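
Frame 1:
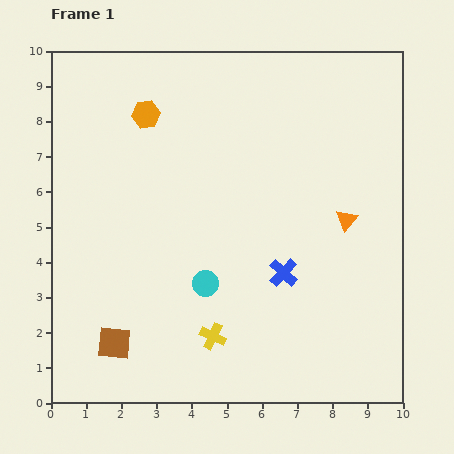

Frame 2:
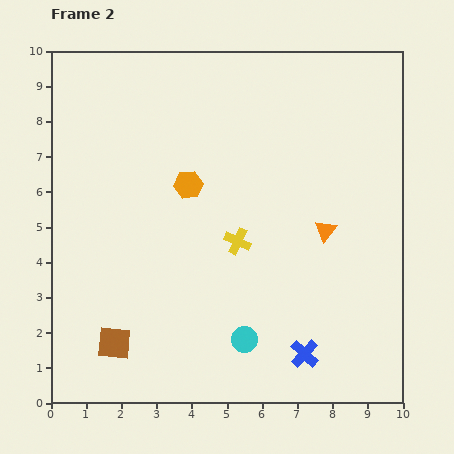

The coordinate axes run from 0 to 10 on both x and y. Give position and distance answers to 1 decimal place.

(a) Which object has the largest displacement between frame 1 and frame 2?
the yellow cross

(moved 2.8; next 2.4)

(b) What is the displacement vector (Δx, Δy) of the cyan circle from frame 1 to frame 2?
(1.1, -1.6)

The cyan circle was at (4.4, 3.4) in frame 1 and (5.5, 1.8) in frame 2.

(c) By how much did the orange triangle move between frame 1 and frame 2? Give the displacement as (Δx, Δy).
(-0.6, -0.3)

The orange triangle was at (8.4, 5.2) in frame 1 and (7.8, 4.9) in frame 2.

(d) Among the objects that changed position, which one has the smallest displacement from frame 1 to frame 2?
the orange triangle

(moved 0.7)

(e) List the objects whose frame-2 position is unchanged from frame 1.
the brown square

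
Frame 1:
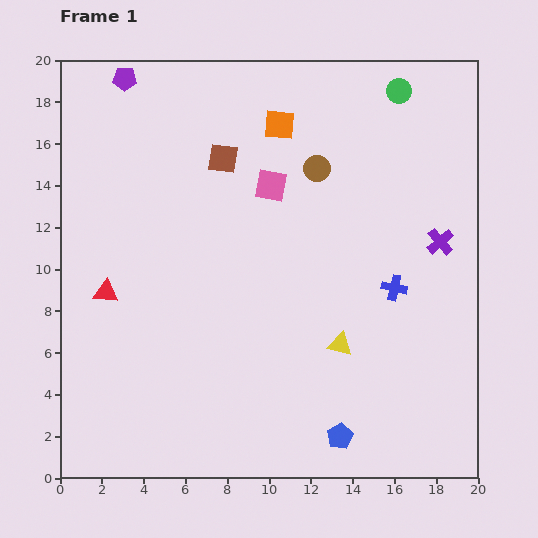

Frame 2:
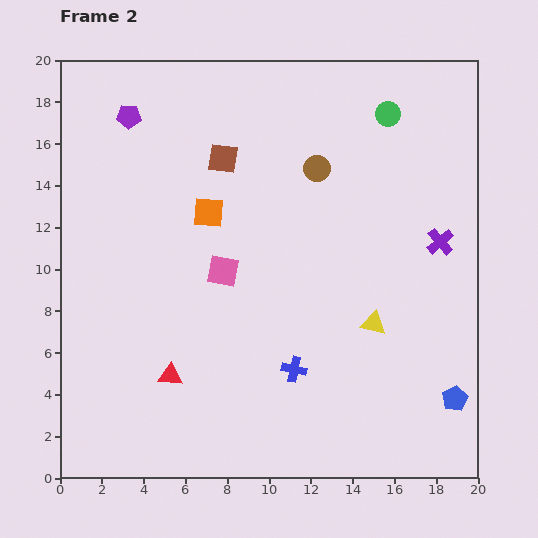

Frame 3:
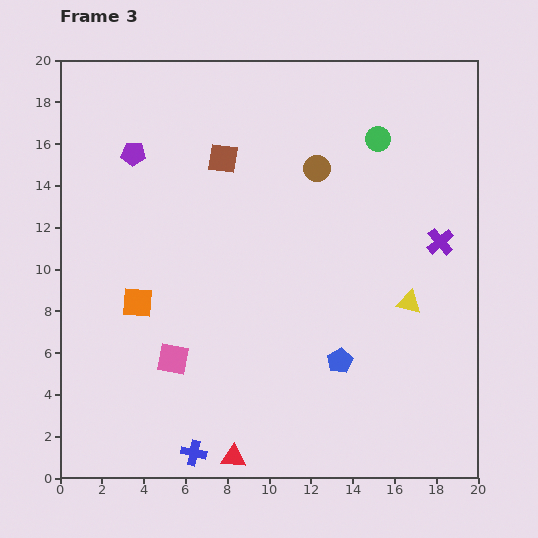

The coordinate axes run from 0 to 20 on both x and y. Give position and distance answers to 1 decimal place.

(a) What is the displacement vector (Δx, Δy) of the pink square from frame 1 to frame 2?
(-2.3, -4.1)

The pink square was at (10.1, 14.0) in frame 1 and (7.8, 9.9) in frame 2.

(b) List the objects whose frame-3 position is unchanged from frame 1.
the brown circle, the purple cross, the brown square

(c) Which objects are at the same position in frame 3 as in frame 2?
the brown circle, the purple cross, the brown square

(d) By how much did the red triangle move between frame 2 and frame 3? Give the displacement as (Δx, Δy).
(3.0, -3.9)

The red triangle was at (5.3, 4.9) in frame 2 and (8.3, 1.0) in frame 3.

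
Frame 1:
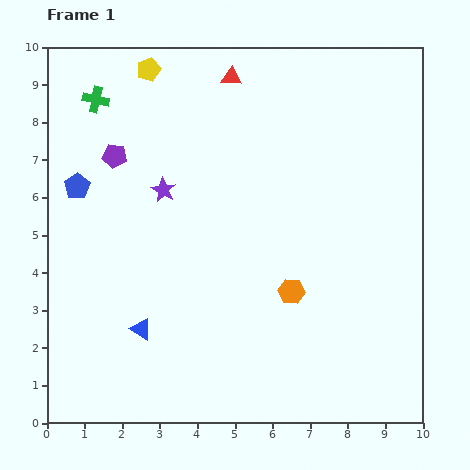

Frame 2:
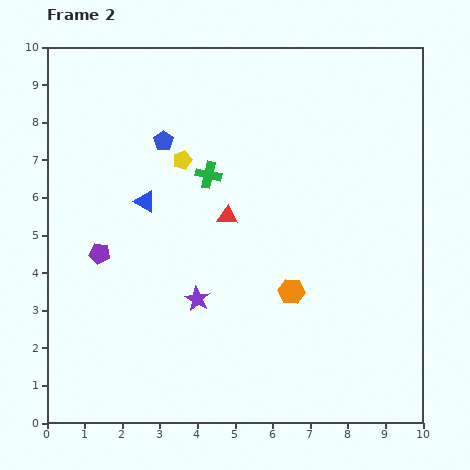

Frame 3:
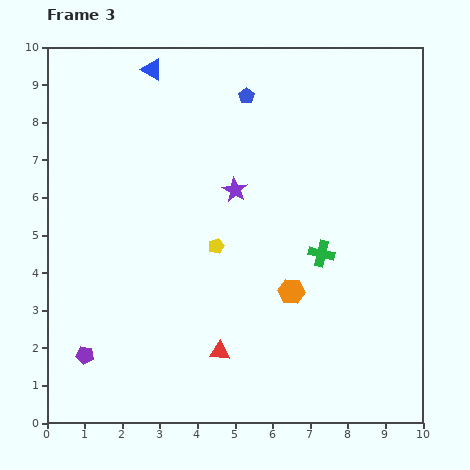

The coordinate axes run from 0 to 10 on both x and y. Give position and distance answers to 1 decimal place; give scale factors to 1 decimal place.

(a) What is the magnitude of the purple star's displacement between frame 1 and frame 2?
3.0

The purple star moved from (3.1, 6.2) to (4.0, 3.3), a distance of √(0.9² + 2.9²) ≈ 3.0.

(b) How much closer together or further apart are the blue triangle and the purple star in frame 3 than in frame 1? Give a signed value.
+0.2

Distance in frame 1: 3.7. Distance in frame 3: 3.9.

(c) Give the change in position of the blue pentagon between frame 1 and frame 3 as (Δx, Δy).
(4.5, 2.4)

The blue pentagon was at (0.8, 6.3) in frame 1 and (5.3, 8.7) in frame 3.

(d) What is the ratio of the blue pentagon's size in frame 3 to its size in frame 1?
0.6×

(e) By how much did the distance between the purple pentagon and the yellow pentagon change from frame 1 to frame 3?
+2.0

Distance in frame 1: 2.5. Distance in frame 3: 4.5.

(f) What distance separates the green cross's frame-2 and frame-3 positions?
3.7

The green cross moved from (4.3, 6.6) to (7.3, 4.5), a distance of √(3.0² + 2.1²) ≈ 3.7.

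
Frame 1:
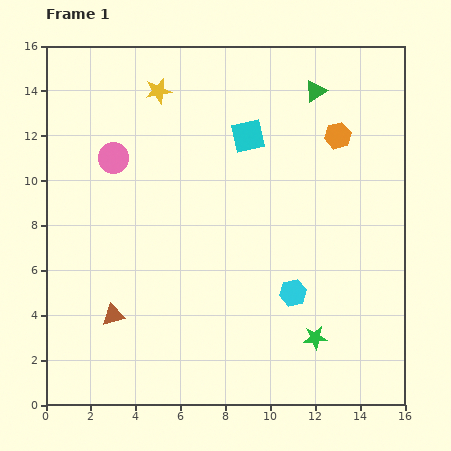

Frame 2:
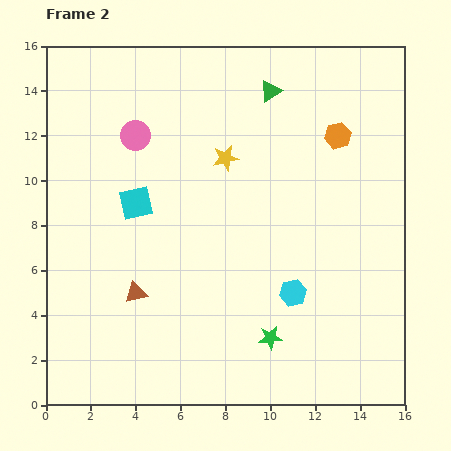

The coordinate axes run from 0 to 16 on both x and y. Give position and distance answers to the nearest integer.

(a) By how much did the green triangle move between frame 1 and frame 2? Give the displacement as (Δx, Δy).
(-2, 0)

The green triangle was at (12, 14) in frame 1 and (10, 14) in frame 2.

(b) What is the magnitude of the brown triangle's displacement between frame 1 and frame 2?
1

The brown triangle moved from (3, 4) to (4, 5), a distance of √(1² + 1²) ≈ 1.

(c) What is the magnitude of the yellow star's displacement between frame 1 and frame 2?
4

The yellow star moved from (5, 14) to (8, 11), a distance of √(3² + 3²) ≈ 4.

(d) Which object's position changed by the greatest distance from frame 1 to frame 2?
the cyan square

(moved 6; next 4)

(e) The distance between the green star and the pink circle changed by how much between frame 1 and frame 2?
-1

Distance in frame 1: 12. Distance in frame 2: 11.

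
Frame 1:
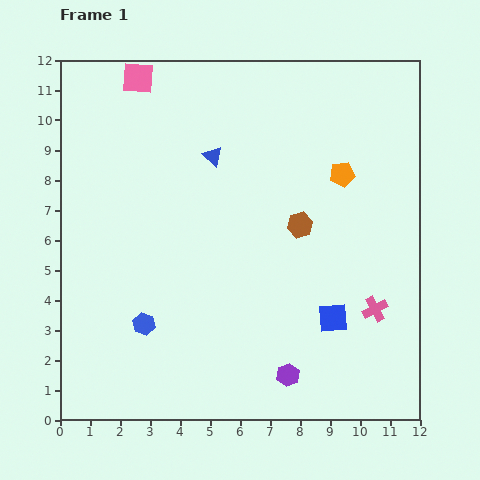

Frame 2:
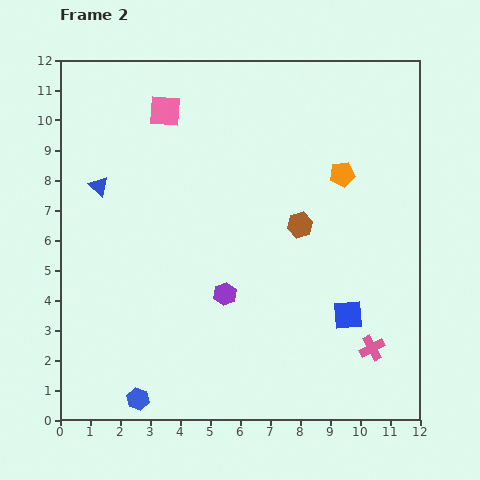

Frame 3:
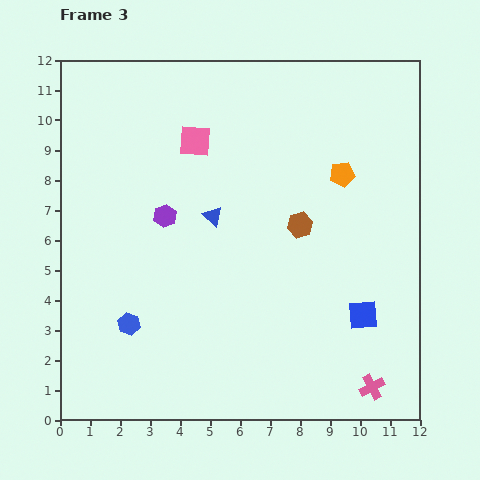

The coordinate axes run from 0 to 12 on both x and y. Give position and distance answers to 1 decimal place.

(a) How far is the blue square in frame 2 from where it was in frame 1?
0.5

The blue square moved from (9.1, 3.4) to (9.6, 3.5), a distance of √(0.5² + 0.1²) ≈ 0.5.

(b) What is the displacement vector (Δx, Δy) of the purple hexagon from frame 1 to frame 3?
(-4.1, 5.3)

The purple hexagon was at (7.6, 1.5) in frame 1 and (3.5, 6.8) in frame 3.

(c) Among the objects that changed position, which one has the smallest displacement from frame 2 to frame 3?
the blue square

(moved 0.5)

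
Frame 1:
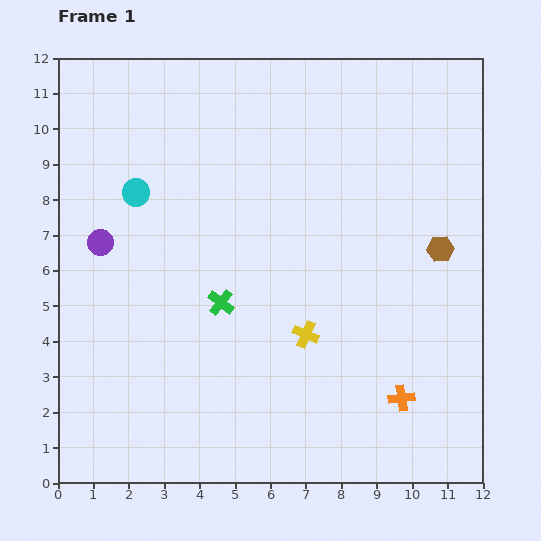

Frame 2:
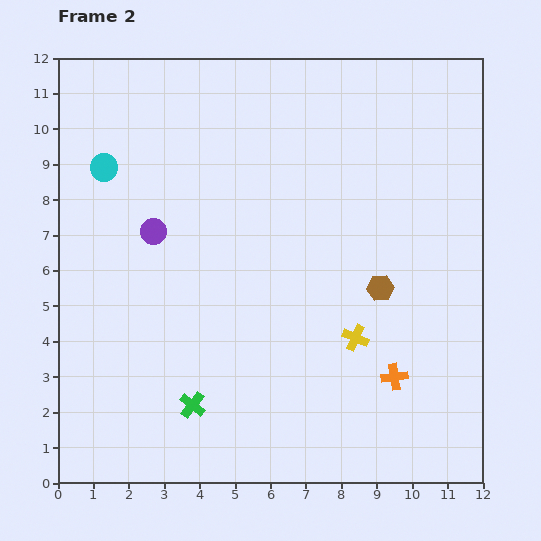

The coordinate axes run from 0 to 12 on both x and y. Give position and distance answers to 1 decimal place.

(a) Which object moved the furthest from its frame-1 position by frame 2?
the green cross

(moved 3.0; next 2.0)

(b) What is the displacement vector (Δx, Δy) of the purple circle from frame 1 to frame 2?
(1.5, 0.3)

The purple circle was at (1.2, 6.8) in frame 1 and (2.7, 7.1) in frame 2.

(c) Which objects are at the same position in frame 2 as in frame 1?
none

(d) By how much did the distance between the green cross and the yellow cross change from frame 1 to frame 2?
+2.4

Distance in frame 1: 2.6. Distance in frame 2: 5.0.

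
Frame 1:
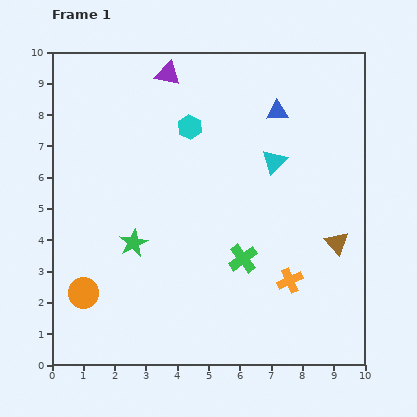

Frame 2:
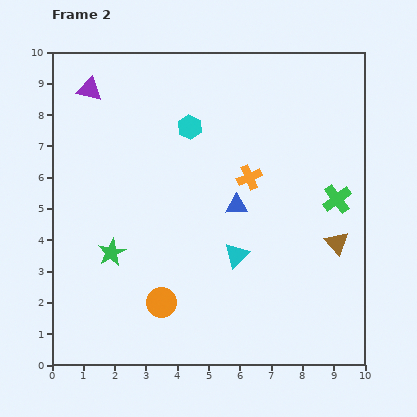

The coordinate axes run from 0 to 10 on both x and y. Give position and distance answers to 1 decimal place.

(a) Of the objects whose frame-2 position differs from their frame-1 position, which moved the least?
the green star

(moved 0.8)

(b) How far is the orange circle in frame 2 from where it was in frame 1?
2.5

The orange circle moved from (1.0, 2.3) to (3.5, 2.0), a distance of √(2.5² + 0.3²) ≈ 2.5.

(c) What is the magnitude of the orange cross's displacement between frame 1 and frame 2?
3.5

The orange cross moved from (7.6, 2.7) to (6.3, 6.0), a distance of √(1.3² + 3.3²) ≈ 3.5.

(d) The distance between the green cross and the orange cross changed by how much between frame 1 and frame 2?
+1.2

Distance in frame 1: 1.7. Distance in frame 2: 2.9.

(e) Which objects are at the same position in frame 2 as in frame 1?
the cyan hexagon, the brown triangle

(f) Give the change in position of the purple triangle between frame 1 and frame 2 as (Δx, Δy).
(-2.5, -0.5)

The purple triangle was at (3.7, 9.3) in frame 1 and (1.2, 8.8) in frame 2.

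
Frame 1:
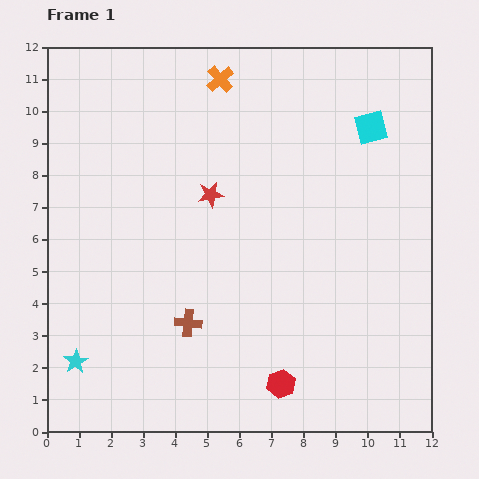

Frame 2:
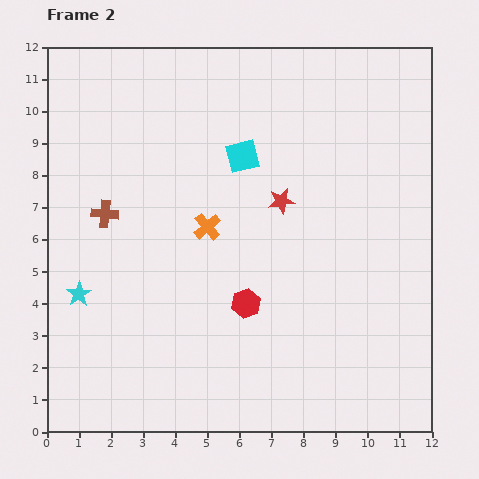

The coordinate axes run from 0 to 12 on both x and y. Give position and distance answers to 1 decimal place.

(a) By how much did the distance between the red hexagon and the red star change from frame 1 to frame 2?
-2.9

Distance in frame 1: 6.3. Distance in frame 2: 3.4.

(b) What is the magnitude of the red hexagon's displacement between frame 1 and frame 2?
2.7

The red hexagon moved from (7.3, 1.5) to (6.2, 4.0), a distance of √(1.1² + 2.5²) ≈ 2.7.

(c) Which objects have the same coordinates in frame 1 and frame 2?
none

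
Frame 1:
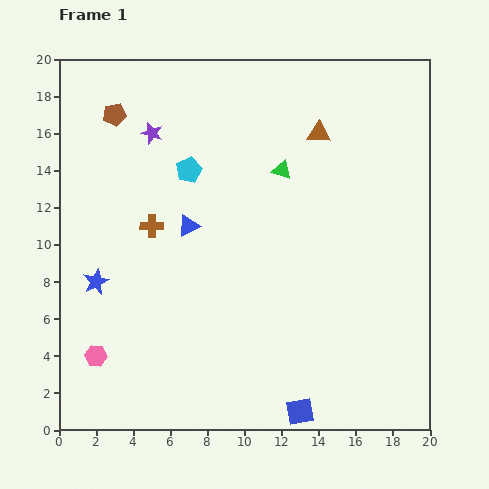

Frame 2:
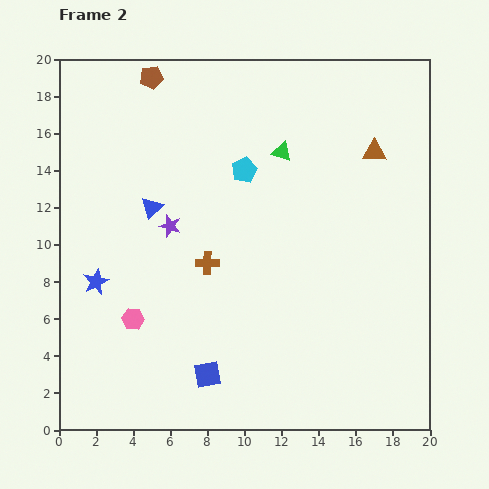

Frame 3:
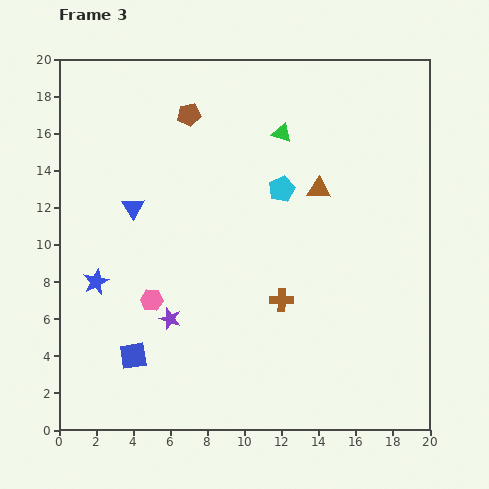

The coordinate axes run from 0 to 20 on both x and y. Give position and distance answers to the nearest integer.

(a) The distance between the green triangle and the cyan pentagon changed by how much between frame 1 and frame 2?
-3

Distance in frame 1: 5. Distance in frame 2: 2.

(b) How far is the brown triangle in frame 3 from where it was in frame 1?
3

The brown triangle moved from (14, 16) to (14, 13), a distance of √(0² + 3²) ≈ 3.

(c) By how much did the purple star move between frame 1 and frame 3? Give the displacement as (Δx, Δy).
(1, -10)

The purple star was at (5, 16) in frame 1 and (6, 6) in frame 3.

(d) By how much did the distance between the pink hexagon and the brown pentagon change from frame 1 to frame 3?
-3

Distance in frame 1: 13. Distance in frame 3: 10.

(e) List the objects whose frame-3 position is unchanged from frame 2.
the blue star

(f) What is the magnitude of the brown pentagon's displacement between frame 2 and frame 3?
3

The brown pentagon moved from (5, 19) to (7, 17), a distance of √(2² + 2²) ≈ 3.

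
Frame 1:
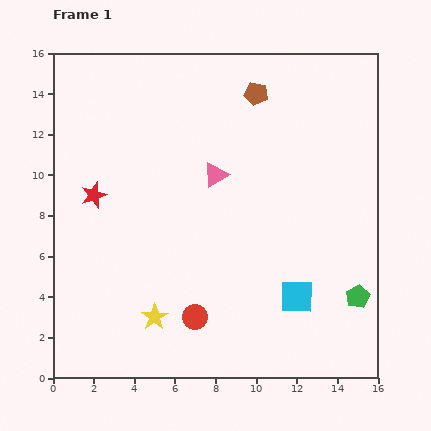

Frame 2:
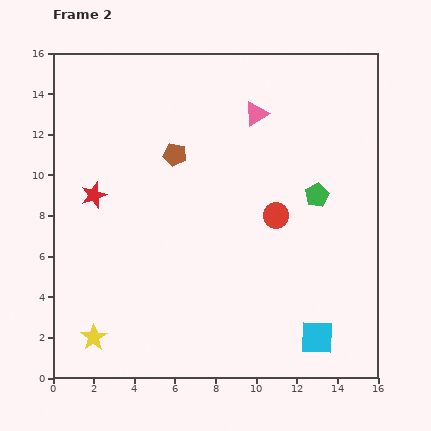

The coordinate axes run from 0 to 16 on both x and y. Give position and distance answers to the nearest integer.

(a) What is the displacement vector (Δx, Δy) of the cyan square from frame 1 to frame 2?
(1, -2)

The cyan square was at (12, 4) in frame 1 and (13, 2) in frame 2.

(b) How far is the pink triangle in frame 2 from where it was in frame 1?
4

The pink triangle moved from (8, 10) to (10, 13), a distance of √(2² + 3²) ≈ 4.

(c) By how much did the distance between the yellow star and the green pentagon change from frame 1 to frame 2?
+3

Distance in frame 1: 10. Distance in frame 2: 13.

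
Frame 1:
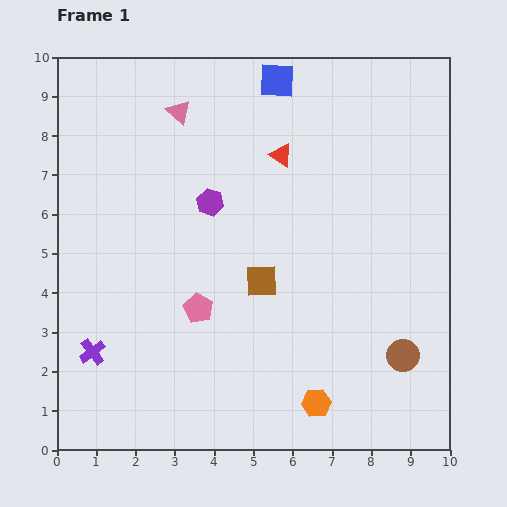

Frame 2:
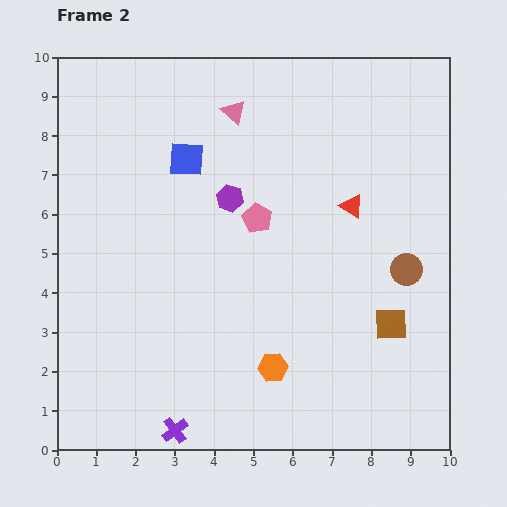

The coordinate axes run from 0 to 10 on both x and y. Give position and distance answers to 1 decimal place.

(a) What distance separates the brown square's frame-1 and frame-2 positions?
3.5

The brown square moved from (5.2, 4.3) to (8.5, 3.2), a distance of √(3.3² + 1.1²) ≈ 3.5.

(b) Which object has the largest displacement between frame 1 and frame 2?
the brown square

(moved 3.5; next 3.0)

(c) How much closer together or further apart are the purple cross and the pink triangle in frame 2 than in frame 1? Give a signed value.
+1.7

Distance in frame 1: 6.5. Distance in frame 2: 8.2.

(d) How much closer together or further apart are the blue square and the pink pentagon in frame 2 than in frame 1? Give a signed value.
-3.8

Distance in frame 1: 6.1. Distance in frame 2: 2.3.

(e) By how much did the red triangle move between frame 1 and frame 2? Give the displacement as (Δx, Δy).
(1.8, -1.3)

The red triangle was at (5.7, 7.5) in frame 1 and (7.5, 6.2) in frame 2.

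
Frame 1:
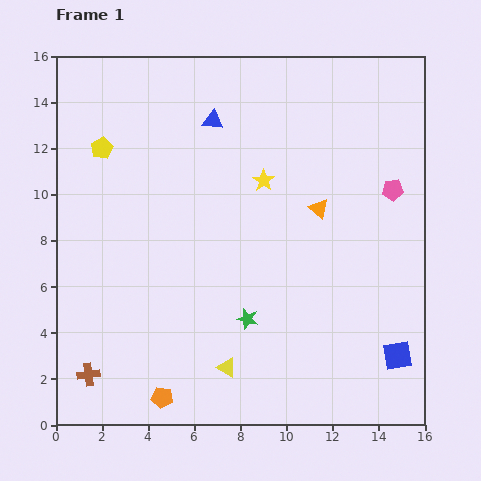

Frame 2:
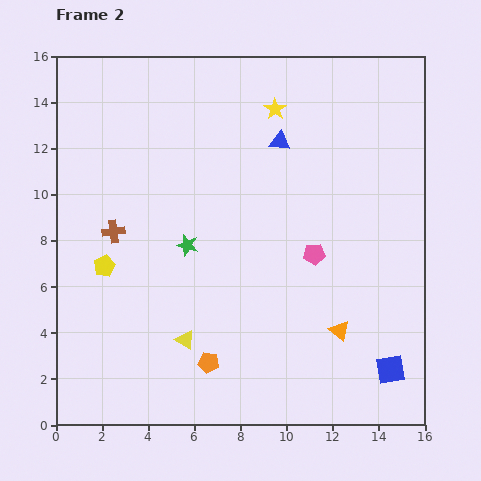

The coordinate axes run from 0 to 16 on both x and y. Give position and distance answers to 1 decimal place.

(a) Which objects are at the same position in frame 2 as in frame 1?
none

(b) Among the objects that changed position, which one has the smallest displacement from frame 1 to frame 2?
the blue square

(moved 0.7)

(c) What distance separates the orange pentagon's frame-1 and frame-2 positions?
2.5

The orange pentagon moved from (4.6, 1.2) to (6.6, 2.7), a distance of √(2.0² + 1.5²) ≈ 2.5.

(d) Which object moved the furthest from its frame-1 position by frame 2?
the brown cross

(moved 6.3; next 5.4)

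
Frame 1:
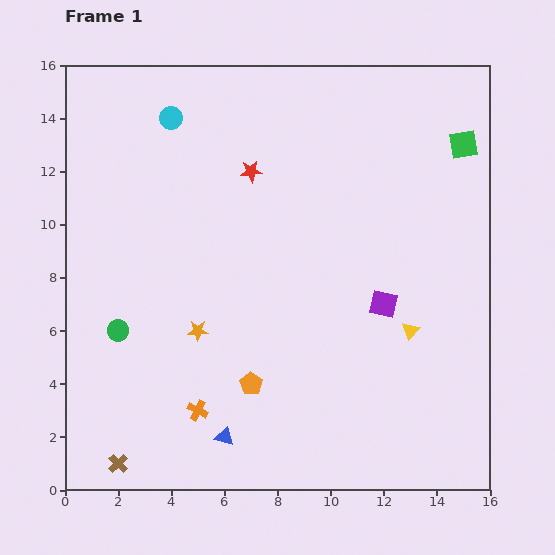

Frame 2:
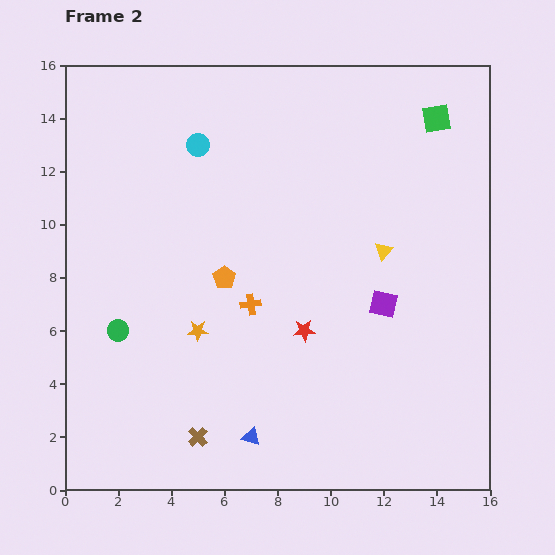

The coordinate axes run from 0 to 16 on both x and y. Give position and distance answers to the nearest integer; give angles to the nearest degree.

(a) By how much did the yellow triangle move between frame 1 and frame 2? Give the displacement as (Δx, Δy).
(-1, 3)

The yellow triangle was at (13, 6) in frame 1 and (12, 9) in frame 2.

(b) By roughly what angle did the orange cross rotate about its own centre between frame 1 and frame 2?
37° counter-clockwise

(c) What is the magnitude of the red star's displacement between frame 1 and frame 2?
6

The red star moved from (7, 12) to (9, 6), a distance of √(2² + 6²) ≈ 6.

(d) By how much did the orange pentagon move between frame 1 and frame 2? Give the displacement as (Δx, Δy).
(-1, 4)

The orange pentagon was at (7, 4) in frame 1 and (6, 8) in frame 2.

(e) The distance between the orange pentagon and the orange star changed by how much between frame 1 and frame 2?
-1

Distance in frame 1: 3. Distance in frame 2: 2.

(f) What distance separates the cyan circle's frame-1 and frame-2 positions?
1

The cyan circle moved from (4, 14) to (5, 13), a distance of √(1² + 1²) ≈ 1.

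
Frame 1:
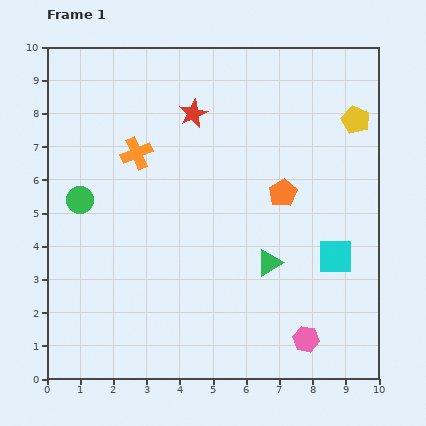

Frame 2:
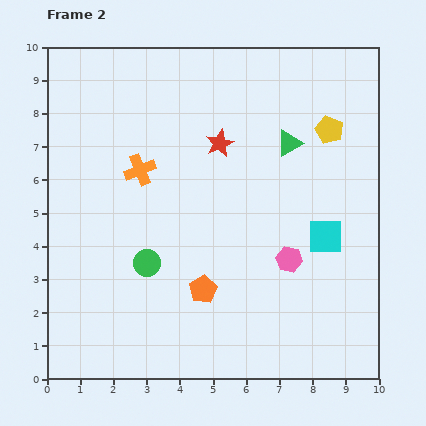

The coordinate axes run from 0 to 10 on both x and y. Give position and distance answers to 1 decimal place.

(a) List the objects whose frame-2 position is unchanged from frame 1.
none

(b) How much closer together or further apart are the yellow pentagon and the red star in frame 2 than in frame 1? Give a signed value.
-1.6

Distance in frame 1: 4.9. Distance in frame 2: 3.3.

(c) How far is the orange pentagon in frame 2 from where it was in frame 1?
3.8

The orange pentagon moved from (7.1, 5.6) to (4.7, 2.7), a distance of √(2.4² + 2.9²) ≈ 3.8.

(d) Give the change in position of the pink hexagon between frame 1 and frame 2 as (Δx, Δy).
(-0.5, 2.4)

The pink hexagon was at (7.8, 1.2) in frame 1 and (7.3, 3.6) in frame 2.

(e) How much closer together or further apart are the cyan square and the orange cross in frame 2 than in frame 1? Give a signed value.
-0.9

Distance in frame 1: 6.8. Distance in frame 2: 5.9.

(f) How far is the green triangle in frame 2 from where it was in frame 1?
3.6

The green triangle moved from (6.7, 3.5) to (7.3, 7.1), a distance of √(0.6² + 3.6²) ≈ 3.6.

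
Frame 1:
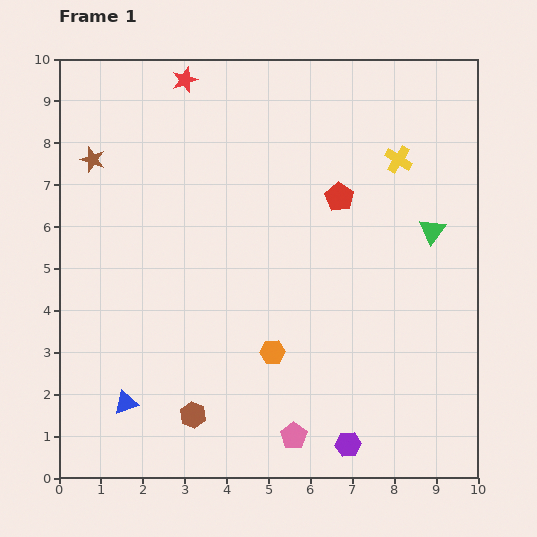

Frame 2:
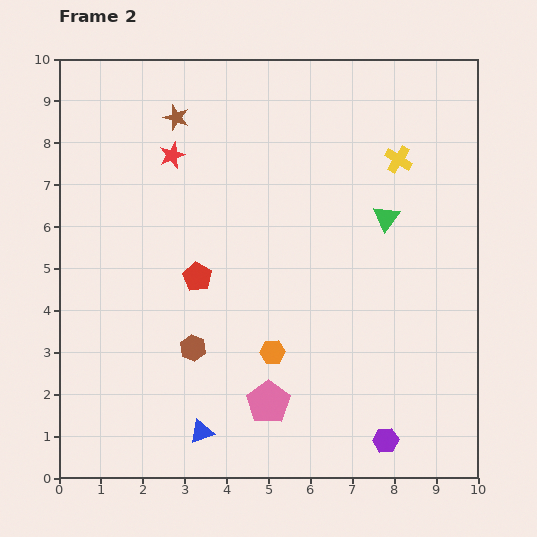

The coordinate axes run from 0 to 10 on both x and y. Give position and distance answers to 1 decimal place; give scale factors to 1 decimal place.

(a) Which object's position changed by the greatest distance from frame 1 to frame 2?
the red pentagon

(moved 3.9; next 2.2)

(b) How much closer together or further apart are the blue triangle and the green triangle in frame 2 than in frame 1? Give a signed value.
-1.7

Distance in frame 1: 8.4. Distance in frame 2: 6.7.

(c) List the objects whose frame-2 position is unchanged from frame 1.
the orange hexagon, the yellow cross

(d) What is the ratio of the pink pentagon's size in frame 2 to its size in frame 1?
1.6×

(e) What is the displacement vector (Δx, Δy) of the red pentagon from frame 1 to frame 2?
(-3.4, -1.9)

The red pentagon was at (6.7, 6.7) in frame 1 and (3.3, 4.8) in frame 2.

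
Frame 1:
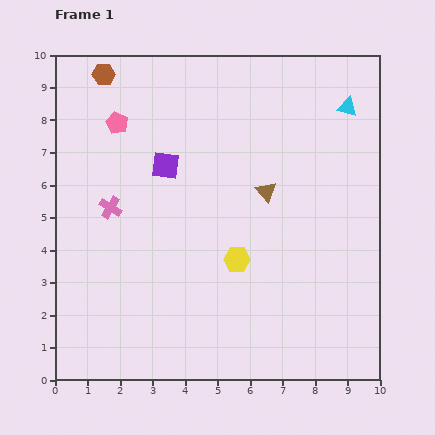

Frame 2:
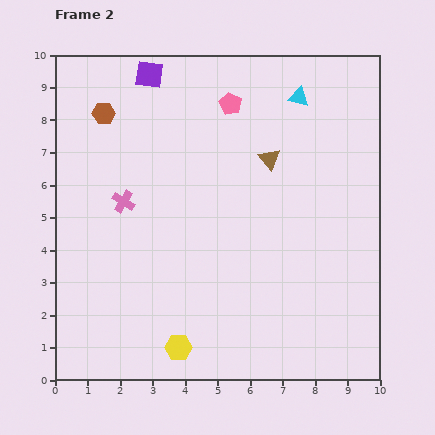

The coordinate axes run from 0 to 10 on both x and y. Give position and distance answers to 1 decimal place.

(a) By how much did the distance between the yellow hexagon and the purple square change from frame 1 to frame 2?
+4.8

Distance in frame 1: 3.6. Distance in frame 2: 8.4.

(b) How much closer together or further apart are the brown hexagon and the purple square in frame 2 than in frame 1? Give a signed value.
-1.6

Distance in frame 1: 3.4. Distance in frame 2: 1.8.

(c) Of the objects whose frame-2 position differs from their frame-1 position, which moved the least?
the pink cross

(moved 0.4)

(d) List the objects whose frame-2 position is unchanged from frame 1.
none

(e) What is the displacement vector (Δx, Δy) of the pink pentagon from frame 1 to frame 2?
(3.5, 0.6)

The pink pentagon was at (1.9, 7.9) in frame 1 and (5.4, 8.5) in frame 2.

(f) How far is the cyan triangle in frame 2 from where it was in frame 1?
1.5

The cyan triangle moved from (9.0, 8.4) to (7.5, 8.7), a distance of √(1.5² + 0.3²) ≈ 1.5.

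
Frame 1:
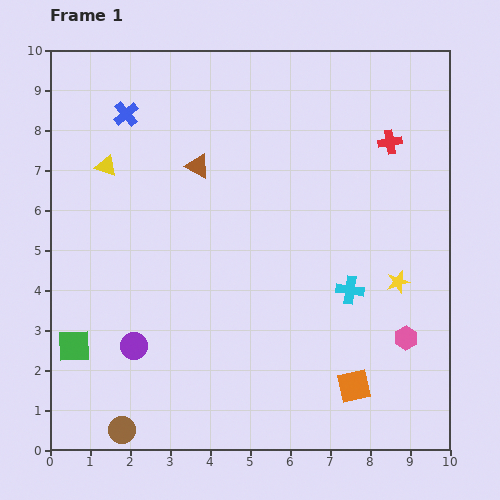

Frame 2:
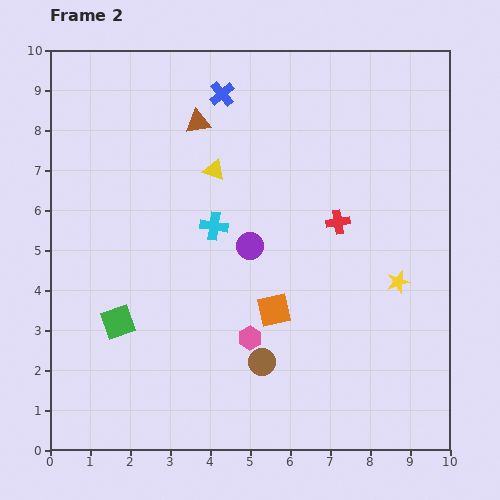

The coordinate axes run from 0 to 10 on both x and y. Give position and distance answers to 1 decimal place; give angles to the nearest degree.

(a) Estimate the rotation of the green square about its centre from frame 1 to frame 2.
16° counter-clockwise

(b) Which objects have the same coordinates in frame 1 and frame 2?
the yellow star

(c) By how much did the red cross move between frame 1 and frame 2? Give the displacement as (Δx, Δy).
(-1.3, -2.0)

The red cross was at (8.5, 7.7) in frame 1 and (7.2, 5.7) in frame 2.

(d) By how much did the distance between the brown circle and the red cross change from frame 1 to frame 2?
-5.8

Distance in frame 1: 9.8. Distance in frame 2: 4.0.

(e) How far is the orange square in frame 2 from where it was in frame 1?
2.8

The orange square moved from (7.6, 1.6) to (5.6, 3.5), a distance of √(2.0² + 1.9²) ≈ 2.8.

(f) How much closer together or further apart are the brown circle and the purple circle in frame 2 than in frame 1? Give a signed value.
+0.8

Distance in frame 1: 2.1. Distance in frame 2: 2.9.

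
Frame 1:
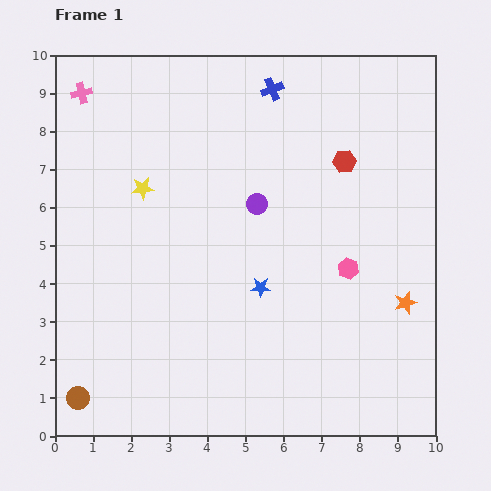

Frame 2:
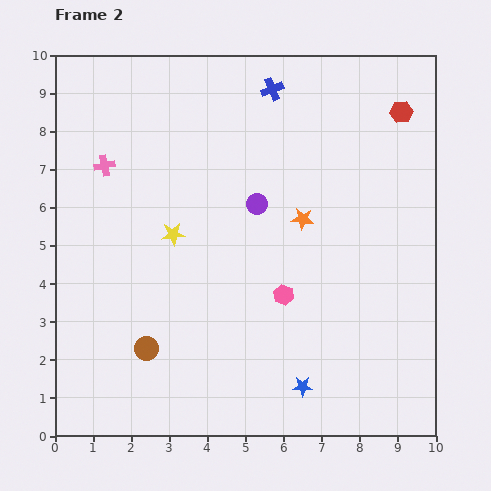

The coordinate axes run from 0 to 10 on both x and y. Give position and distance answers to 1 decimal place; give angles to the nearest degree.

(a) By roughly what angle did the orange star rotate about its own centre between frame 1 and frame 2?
26° clockwise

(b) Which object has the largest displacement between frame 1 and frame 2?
the orange star

(moved 3.5; next 2.8)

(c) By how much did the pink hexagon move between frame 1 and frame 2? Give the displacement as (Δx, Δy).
(-1.7, -0.7)

The pink hexagon was at (7.7, 4.4) in frame 1 and (6.0, 3.7) in frame 2.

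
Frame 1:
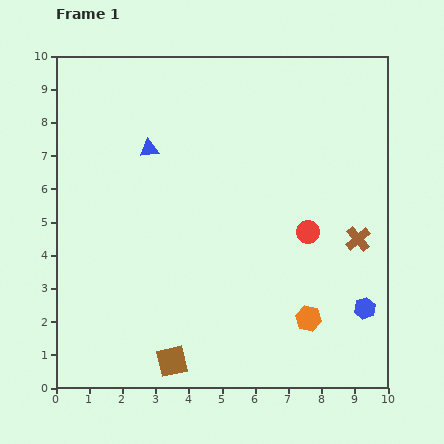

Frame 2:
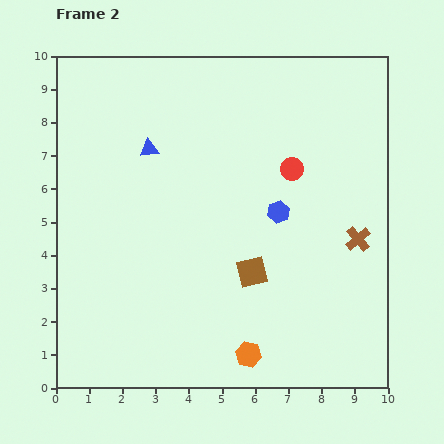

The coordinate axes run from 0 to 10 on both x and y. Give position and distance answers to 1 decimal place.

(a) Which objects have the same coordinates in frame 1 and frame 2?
the brown cross, the blue triangle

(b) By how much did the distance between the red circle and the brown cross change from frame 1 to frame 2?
+1.4

Distance in frame 1: 1.5. Distance in frame 2: 2.9.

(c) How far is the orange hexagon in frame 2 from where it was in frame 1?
2.1

The orange hexagon moved from (7.6, 2.1) to (5.8, 1.0), a distance of √(1.8² + 1.1²) ≈ 2.1.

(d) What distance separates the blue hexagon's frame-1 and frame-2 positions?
3.9

The blue hexagon moved from (9.3, 2.4) to (6.7, 5.3), a distance of √(2.6² + 2.9²) ≈ 3.9.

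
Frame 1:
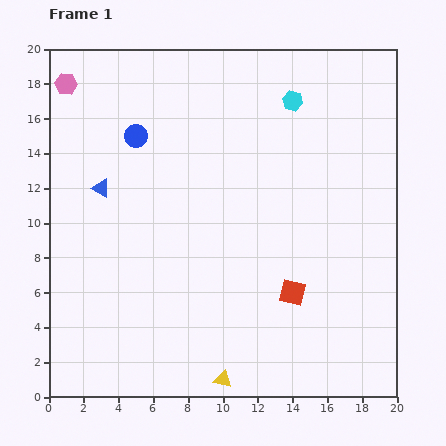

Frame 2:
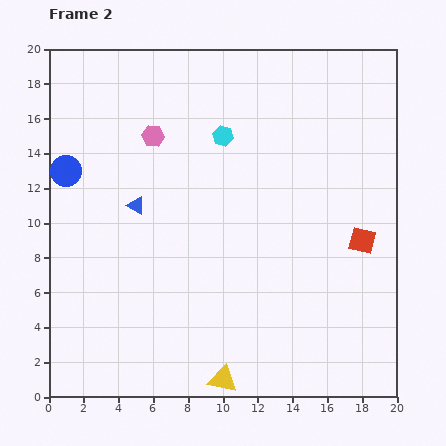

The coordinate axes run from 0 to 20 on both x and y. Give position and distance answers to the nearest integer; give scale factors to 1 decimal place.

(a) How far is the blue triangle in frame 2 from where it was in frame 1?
2

The blue triangle moved from (3, 12) to (5, 11), a distance of √(2² + 1²) ≈ 2.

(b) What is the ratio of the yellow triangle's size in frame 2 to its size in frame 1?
1.6×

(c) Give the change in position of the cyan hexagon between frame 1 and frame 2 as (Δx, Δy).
(-4, -2)

The cyan hexagon was at (14, 17) in frame 1 and (10, 15) in frame 2.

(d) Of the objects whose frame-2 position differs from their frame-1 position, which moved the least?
the blue triangle

(moved 2)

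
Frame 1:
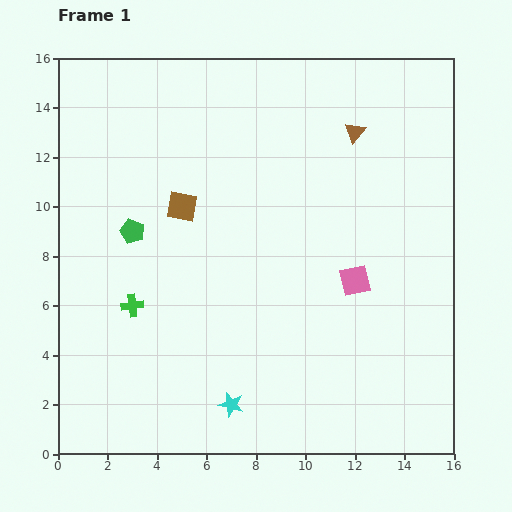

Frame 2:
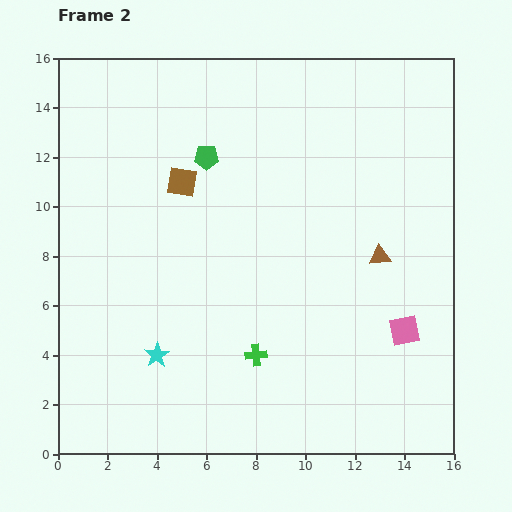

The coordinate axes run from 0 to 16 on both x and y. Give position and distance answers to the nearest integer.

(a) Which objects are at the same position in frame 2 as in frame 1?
none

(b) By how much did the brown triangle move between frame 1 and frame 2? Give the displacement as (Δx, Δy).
(1, -5)

The brown triangle was at (12, 13) in frame 1 and (13, 8) in frame 2.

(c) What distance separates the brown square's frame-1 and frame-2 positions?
1

The brown square moved from (5, 10) to (5, 11), a distance of √(0² + 1²) ≈ 1.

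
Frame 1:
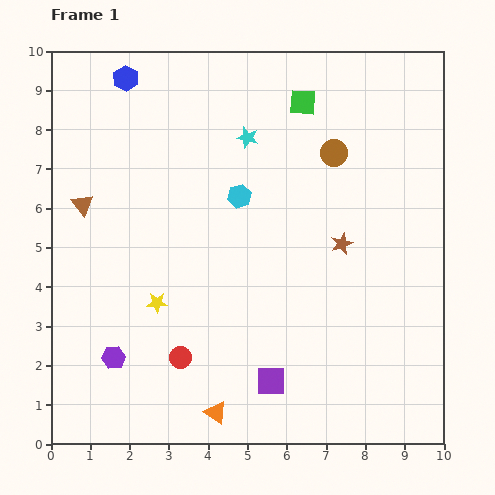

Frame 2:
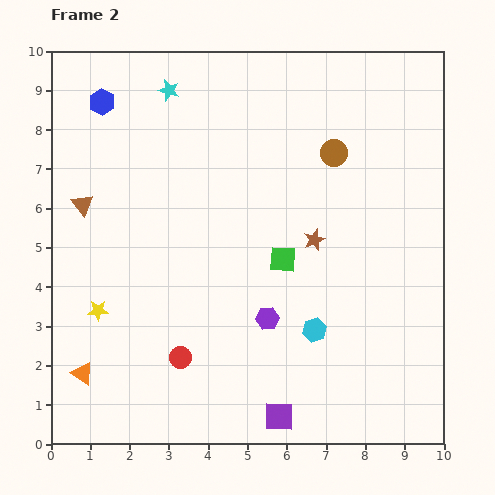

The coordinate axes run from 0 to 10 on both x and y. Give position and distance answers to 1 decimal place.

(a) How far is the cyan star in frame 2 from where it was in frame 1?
2.3

The cyan star moved from (5.0, 7.8) to (3.0, 9.0), a distance of √(2.0² + 1.2²) ≈ 2.3.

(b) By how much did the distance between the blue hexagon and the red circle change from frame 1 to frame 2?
-0.4

Distance in frame 1: 7.2. Distance in frame 2: 6.8.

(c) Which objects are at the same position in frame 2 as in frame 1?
the brown triangle, the brown circle, the red circle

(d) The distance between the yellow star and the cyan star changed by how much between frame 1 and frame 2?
+1.1

Distance in frame 1: 4.8. Distance in frame 2: 5.9.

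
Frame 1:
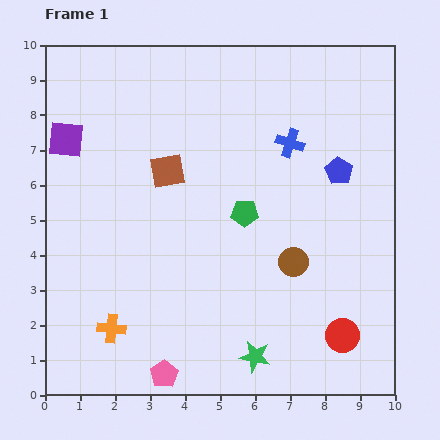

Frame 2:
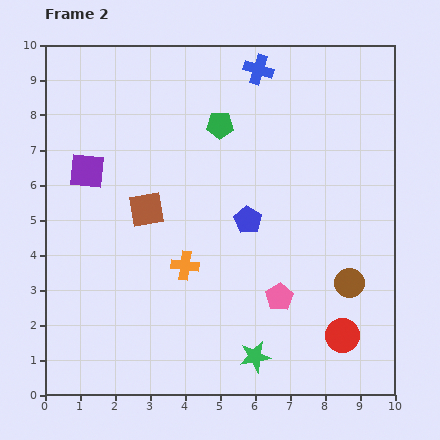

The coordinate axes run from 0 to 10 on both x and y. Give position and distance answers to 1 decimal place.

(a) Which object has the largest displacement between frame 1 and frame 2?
the pink pentagon

(moved 4.0; next 3.0)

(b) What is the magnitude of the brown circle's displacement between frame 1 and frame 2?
1.7

The brown circle moved from (7.1, 3.8) to (8.7, 3.2), a distance of √(1.6² + 0.6²) ≈ 1.7.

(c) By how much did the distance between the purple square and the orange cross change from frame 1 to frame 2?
-1.7

Distance in frame 1: 5.6. Distance in frame 2: 3.9.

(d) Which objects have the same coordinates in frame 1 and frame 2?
the green star, the red circle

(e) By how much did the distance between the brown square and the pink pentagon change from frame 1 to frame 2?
-1.3

Distance in frame 1: 5.8. Distance in frame 2: 4.5.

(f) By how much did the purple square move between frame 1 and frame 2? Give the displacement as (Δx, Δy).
(0.6, -0.9)

The purple square was at (0.6, 7.3) in frame 1 and (1.2, 6.4) in frame 2.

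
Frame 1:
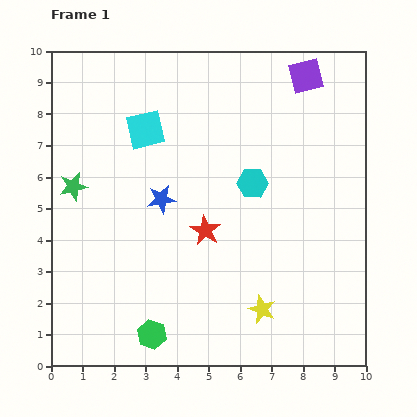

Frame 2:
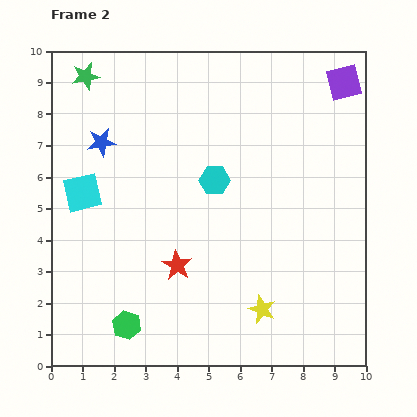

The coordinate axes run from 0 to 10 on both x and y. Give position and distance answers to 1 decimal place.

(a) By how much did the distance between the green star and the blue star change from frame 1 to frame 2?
-0.6

Distance in frame 1: 2.8. Distance in frame 2: 2.2.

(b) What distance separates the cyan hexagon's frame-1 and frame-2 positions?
1.2

The cyan hexagon moved from (6.4, 5.8) to (5.2, 5.9), a distance of √(1.2² + 0.1²) ≈ 1.2.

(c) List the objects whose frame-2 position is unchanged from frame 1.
the yellow star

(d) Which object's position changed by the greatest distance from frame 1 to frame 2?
the green star

(moved 3.5; next 2.8)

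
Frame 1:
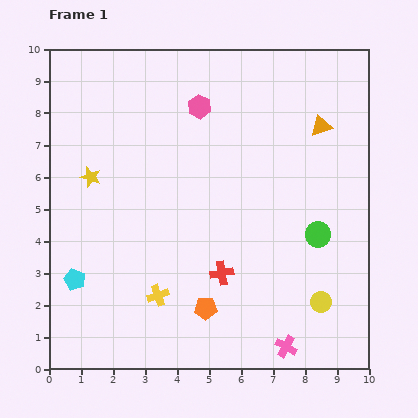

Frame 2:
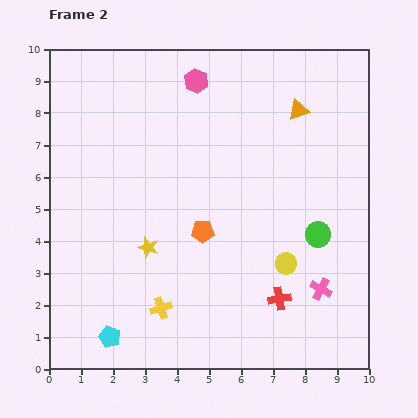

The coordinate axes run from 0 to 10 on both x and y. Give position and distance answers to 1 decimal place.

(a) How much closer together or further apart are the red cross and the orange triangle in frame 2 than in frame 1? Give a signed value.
+0.4

Distance in frame 1: 5.5. Distance in frame 2: 5.9.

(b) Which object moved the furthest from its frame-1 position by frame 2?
the yellow star

(moved 2.8; next 2.4)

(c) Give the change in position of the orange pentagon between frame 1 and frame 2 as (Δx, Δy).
(-0.1, 2.4)

The orange pentagon was at (4.9, 1.9) in frame 1 and (4.8, 4.3) in frame 2.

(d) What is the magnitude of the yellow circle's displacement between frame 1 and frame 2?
1.6

The yellow circle moved from (8.5, 2.1) to (7.4, 3.3), a distance of √(1.1² + 1.2²) ≈ 1.6.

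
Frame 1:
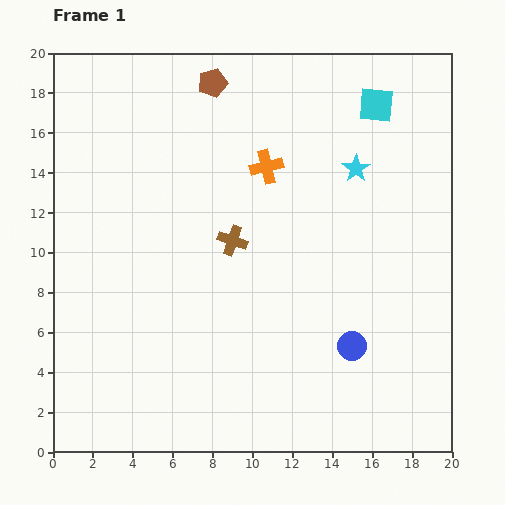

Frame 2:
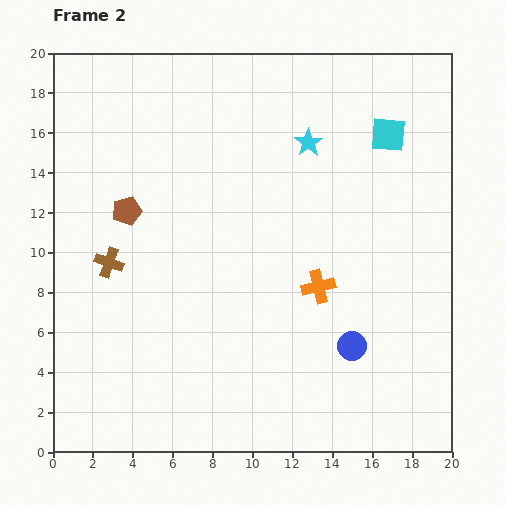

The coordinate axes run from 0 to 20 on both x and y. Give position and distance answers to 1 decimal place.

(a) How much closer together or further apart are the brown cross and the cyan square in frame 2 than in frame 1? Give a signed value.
+5.5

Distance in frame 1: 9.9. Distance in frame 2: 15.4.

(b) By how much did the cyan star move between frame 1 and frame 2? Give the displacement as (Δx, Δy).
(-2.4, 1.3)

The cyan star was at (15.2, 14.2) in frame 1 and (12.8, 15.5) in frame 2.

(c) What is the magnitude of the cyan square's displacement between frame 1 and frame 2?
1.6

The cyan square moved from (16.2, 17.4) to (16.8, 15.9), a distance of √(0.6² + 1.5²) ≈ 1.6.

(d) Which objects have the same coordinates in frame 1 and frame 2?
the blue circle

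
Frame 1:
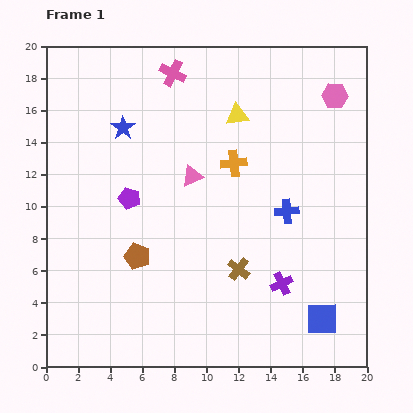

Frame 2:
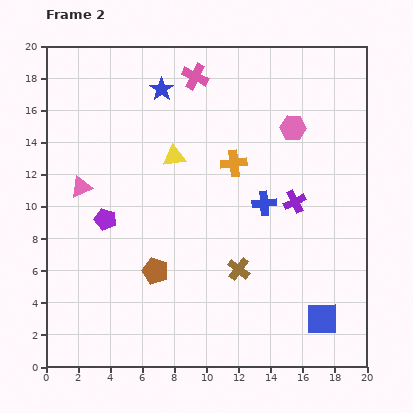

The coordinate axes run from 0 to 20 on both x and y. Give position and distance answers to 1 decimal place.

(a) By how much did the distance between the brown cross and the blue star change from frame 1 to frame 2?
+0.8

Distance in frame 1: 11.4. Distance in frame 2: 12.2.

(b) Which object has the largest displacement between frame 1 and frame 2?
the pink triangle

(moved 6.9; next 5.2)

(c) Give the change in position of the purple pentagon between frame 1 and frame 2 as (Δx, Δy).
(-1.5, -1.3)

The purple pentagon was at (5.2, 10.5) in frame 1 and (3.7, 9.2) in frame 2.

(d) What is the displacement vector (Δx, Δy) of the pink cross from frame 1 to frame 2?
(1.4, -0.2)

The pink cross was at (7.9, 18.3) in frame 1 and (9.3, 18.1) in frame 2.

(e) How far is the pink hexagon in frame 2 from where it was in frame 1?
3.3

The pink hexagon moved from (18.0, 16.9) to (15.4, 14.9), a distance of √(2.6² + 2.0²) ≈ 3.3.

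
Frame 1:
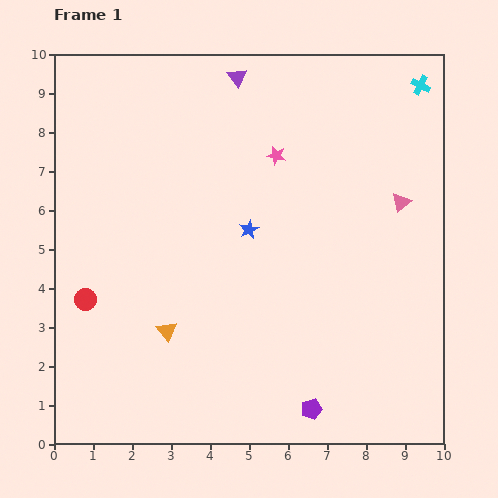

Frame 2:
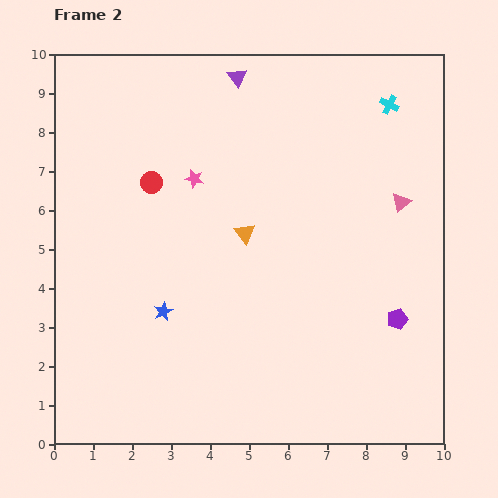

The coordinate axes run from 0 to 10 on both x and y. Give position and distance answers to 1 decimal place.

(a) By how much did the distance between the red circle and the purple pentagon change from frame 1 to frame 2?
+0.8

Distance in frame 1: 6.4. Distance in frame 2: 7.2.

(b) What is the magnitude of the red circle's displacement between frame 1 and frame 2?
3.4

The red circle moved from (0.8, 3.7) to (2.5, 6.7), a distance of √(1.7² + 3.0²) ≈ 3.4.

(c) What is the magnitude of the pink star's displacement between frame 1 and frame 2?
2.2

The pink star moved from (5.7, 7.4) to (3.6, 6.8), a distance of √(2.1² + 0.6²) ≈ 2.2.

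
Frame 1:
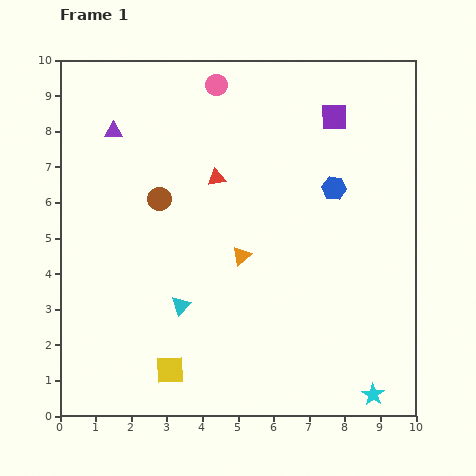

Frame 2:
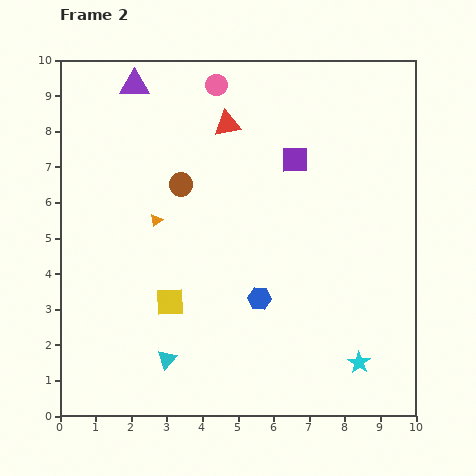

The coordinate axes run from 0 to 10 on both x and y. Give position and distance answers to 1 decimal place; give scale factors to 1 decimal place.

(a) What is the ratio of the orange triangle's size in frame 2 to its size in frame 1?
0.6×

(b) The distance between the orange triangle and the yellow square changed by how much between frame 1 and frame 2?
-1.5

Distance in frame 1: 3.8. Distance in frame 2: 2.3.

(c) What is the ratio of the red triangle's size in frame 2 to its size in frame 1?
1.5×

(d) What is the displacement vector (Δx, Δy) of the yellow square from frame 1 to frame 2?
(0.0, 1.9)

The yellow square was at (3.1, 1.3) in frame 1 and (3.1, 3.2) in frame 2.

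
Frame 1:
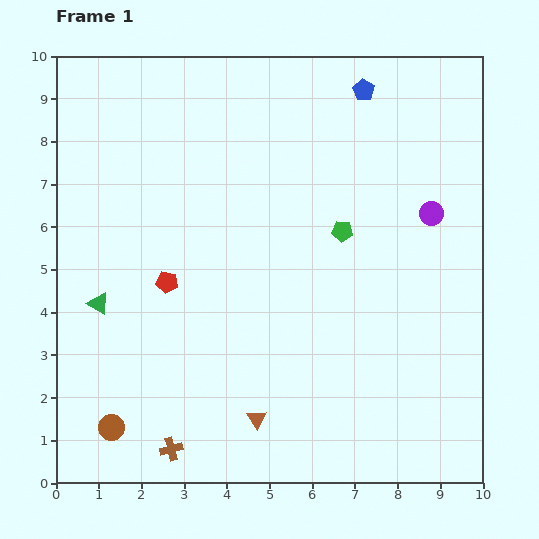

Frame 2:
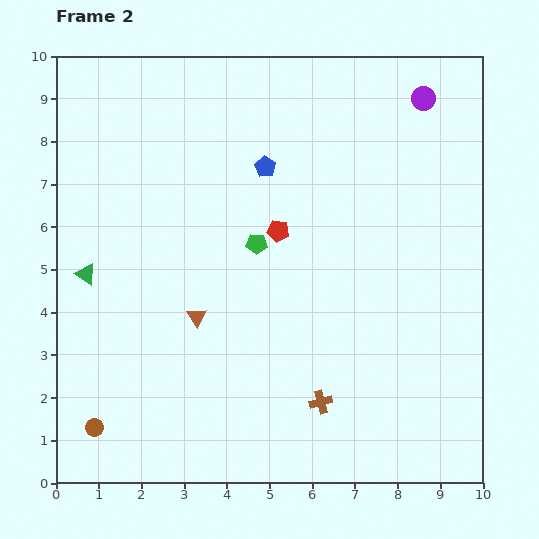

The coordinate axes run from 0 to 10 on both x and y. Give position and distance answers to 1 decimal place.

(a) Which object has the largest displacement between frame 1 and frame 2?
the brown cross

(moved 3.7; next 2.9)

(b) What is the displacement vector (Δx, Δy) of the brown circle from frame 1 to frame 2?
(-0.4, 0.0)

The brown circle was at (1.3, 1.3) in frame 1 and (0.9, 1.3) in frame 2.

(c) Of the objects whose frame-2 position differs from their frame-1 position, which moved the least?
the brown circle

(moved 0.4)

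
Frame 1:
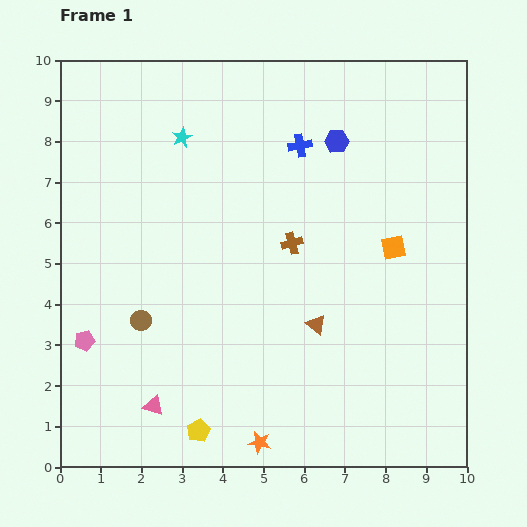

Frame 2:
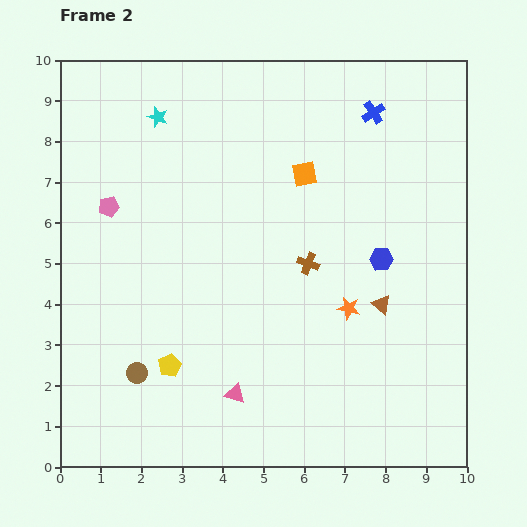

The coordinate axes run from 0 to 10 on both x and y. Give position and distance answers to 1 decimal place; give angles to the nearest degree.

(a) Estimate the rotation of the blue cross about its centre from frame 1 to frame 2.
23° counter-clockwise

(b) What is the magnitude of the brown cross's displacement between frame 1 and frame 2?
0.6

The brown cross moved from (5.7, 5.5) to (6.1, 5.0), a distance of √(0.4² + 0.5²) ≈ 0.6.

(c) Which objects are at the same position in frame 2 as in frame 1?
none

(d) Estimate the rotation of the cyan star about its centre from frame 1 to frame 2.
28° counter-clockwise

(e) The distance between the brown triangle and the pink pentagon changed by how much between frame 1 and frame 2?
+1.4

Distance in frame 1: 5.7. Distance in frame 2: 7.1.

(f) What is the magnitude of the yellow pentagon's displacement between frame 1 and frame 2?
1.7

The yellow pentagon moved from (3.4, 0.9) to (2.7, 2.5), a distance of √(0.7² + 1.6²) ≈ 1.7.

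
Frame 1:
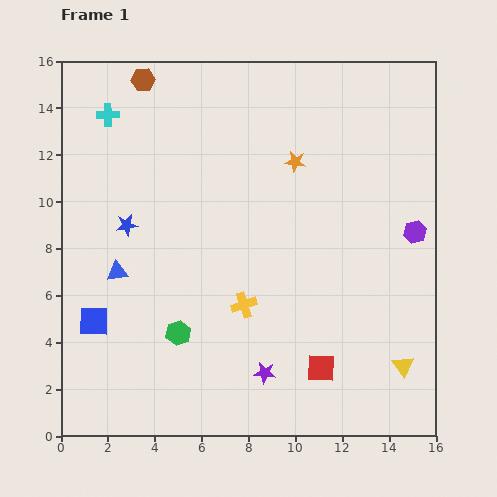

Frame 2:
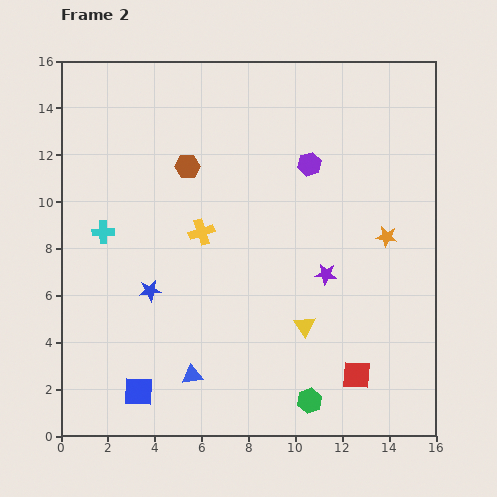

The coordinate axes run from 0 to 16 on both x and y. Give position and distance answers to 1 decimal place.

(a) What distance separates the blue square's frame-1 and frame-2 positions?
3.6

The blue square moved from (1.4, 4.9) to (3.3, 1.9), a distance of √(1.9² + 3.0²) ≈ 3.6.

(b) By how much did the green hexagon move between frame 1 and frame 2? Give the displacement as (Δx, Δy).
(5.6, -2.9)

The green hexagon was at (5.0, 4.4) in frame 1 and (10.6, 1.5) in frame 2.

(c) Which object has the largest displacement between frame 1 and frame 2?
the green hexagon

(moved 6.3; next 5.4)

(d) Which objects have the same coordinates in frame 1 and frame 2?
none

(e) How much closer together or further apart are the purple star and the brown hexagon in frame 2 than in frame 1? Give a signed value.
-6.0

Distance in frame 1: 13.5. Distance in frame 2: 7.5.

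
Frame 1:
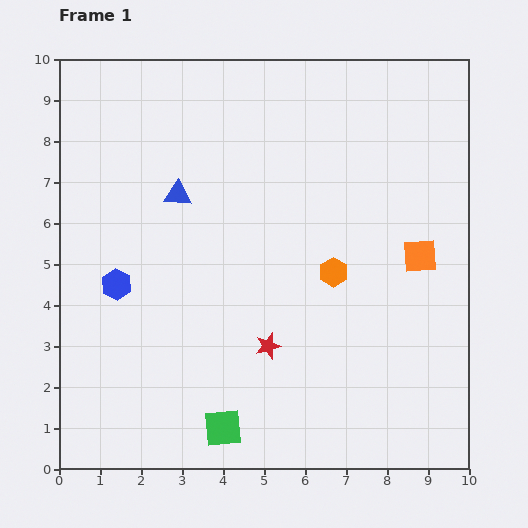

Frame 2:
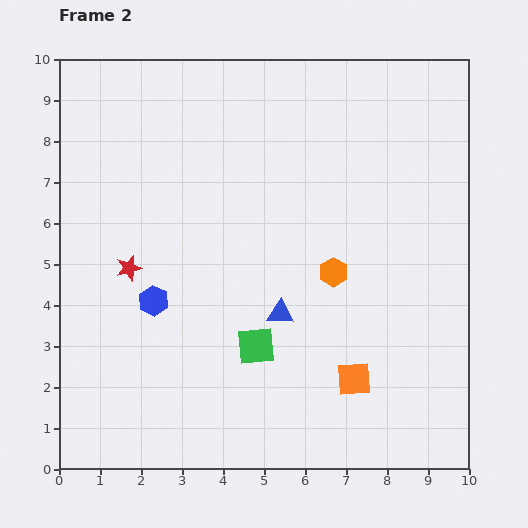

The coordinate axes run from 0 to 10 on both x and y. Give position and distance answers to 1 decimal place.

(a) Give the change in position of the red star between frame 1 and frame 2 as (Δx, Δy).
(-3.4, 1.9)

The red star was at (5.1, 3.0) in frame 1 and (1.7, 4.9) in frame 2.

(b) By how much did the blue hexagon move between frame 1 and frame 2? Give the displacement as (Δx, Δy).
(0.9, -0.4)

The blue hexagon was at (1.4, 4.5) in frame 1 and (2.3, 4.1) in frame 2.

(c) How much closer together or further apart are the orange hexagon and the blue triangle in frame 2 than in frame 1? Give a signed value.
-2.6

Distance in frame 1: 4.2. Distance in frame 2: 1.6.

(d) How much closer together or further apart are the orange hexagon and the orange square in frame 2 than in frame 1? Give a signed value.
+0.5

Distance in frame 1: 2.1. Distance in frame 2: 2.6.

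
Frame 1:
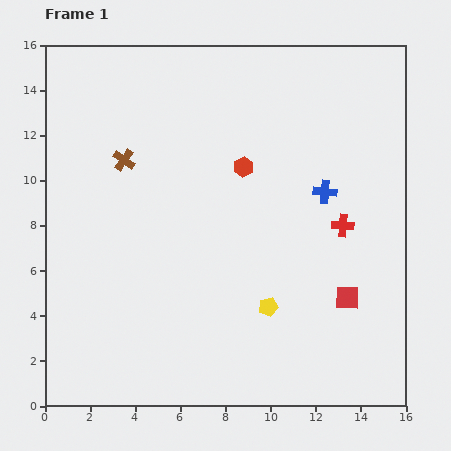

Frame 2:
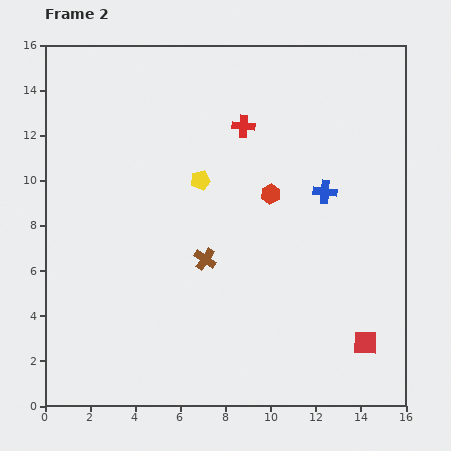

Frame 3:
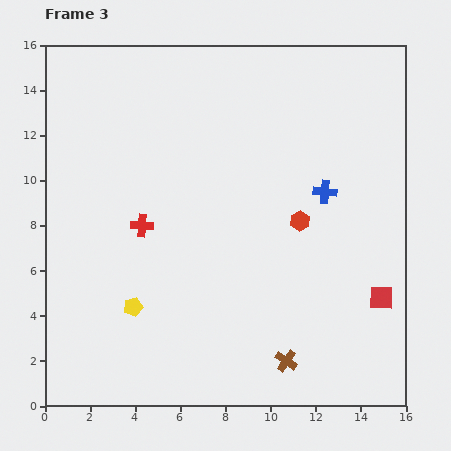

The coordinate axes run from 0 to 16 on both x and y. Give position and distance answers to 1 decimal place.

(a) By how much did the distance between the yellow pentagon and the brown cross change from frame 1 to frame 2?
-5.6

Distance in frame 1: 9.1. Distance in frame 2: 3.5.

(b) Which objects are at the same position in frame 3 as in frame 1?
the blue cross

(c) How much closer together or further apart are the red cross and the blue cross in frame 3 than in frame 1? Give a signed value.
+6.5

Distance in frame 1: 1.7. Distance in frame 3: 8.2.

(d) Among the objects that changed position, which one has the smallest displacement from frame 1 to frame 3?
the red square

(moved 1.5)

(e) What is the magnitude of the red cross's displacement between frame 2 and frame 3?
6.3

The red cross moved from (8.8, 12.4) to (4.3, 8.0), a distance of √(4.5² + 4.4²) ≈ 6.3.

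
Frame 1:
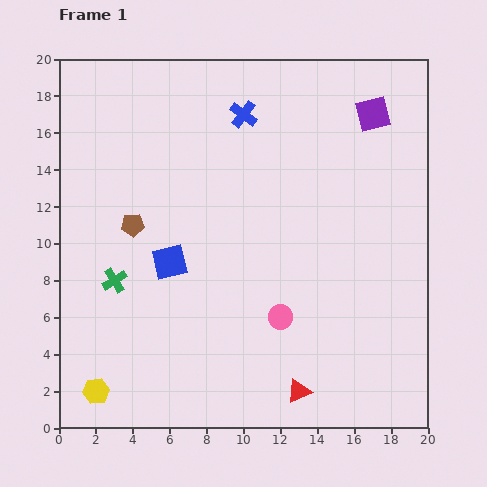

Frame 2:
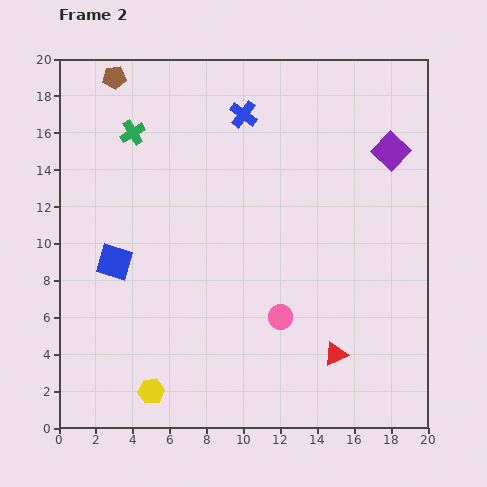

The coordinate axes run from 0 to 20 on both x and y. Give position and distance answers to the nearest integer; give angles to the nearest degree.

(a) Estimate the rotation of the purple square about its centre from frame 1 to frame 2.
32° counter-clockwise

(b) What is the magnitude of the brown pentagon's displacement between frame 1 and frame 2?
8

The brown pentagon moved from (4, 11) to (3, 19), a distance of √(1² + 8²) ≈ 8.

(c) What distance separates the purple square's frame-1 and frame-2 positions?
2

The purple square moved from (17, 17) to (18, 15), a distance of √(1² + 2²) ≈ 2.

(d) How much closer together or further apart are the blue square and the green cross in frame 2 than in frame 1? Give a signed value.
+4

Distance in frame 1: 3. Distance in frame 2: 7.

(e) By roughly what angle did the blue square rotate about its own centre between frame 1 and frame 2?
30° clockwise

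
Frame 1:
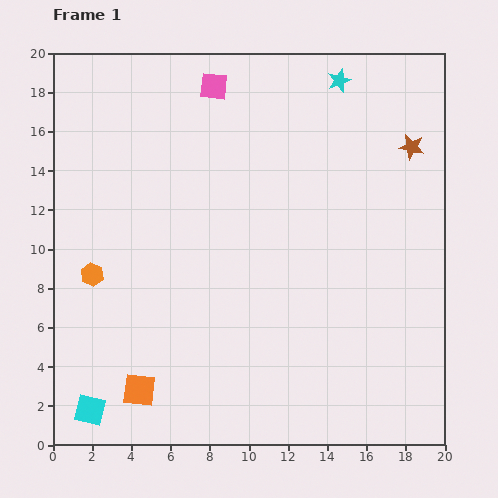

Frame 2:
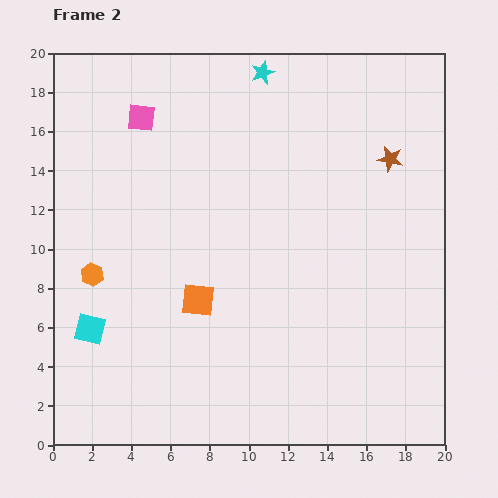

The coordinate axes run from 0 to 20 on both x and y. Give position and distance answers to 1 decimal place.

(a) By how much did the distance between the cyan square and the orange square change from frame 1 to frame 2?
+3.0

Distance in frame 1: 2.7. Distance in frame 2: 5.7.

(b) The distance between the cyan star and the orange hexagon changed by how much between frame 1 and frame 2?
-2.5

Distance in frame 1: 16.0. Distance in frame 2: 13.5.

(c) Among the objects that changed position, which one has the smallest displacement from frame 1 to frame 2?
the brown star

(moved 1.3)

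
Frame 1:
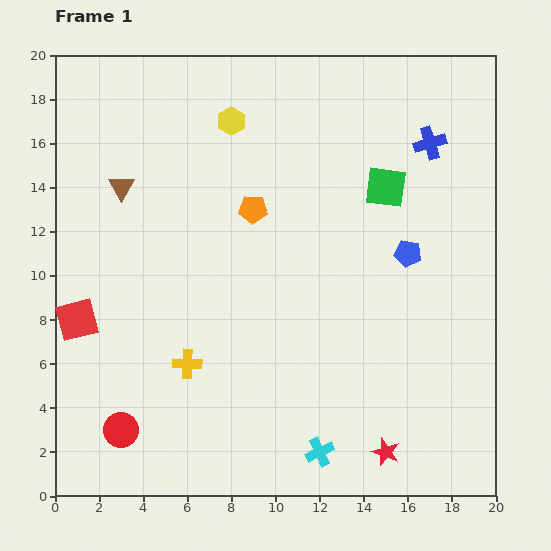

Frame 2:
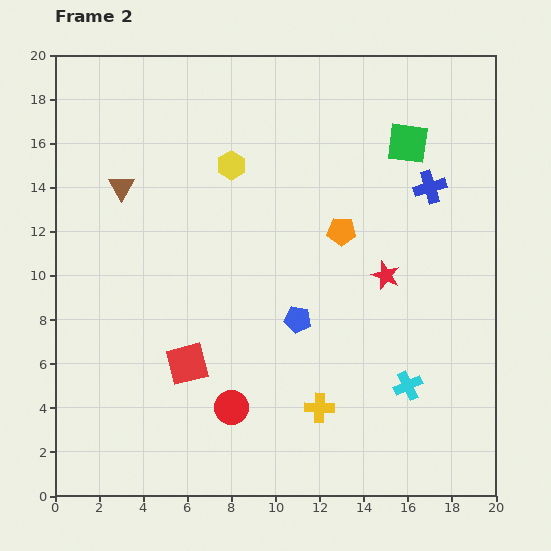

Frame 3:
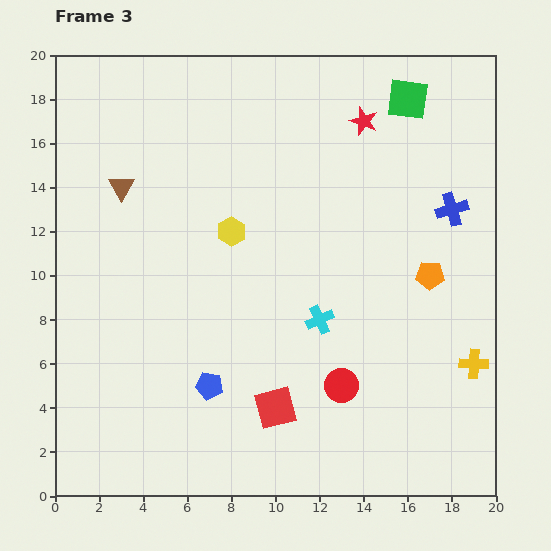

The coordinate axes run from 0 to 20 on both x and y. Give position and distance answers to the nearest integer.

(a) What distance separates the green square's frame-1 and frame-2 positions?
2

The green square moved from (15, 14) to (16, 16), a distance of √(1² + 2²) ≈ 2.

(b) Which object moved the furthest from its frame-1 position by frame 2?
the red star

(moved 8; next 6)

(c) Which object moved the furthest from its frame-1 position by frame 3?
the red star

(moved 15; next 13)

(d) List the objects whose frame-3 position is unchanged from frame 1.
the brown triangle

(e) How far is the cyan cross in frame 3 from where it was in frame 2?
5

The cyan cross moved from (16, 5) to (12, 8), a distance of √(4² + 3²) ≈ 5.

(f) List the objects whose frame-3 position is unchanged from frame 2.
the brown triangle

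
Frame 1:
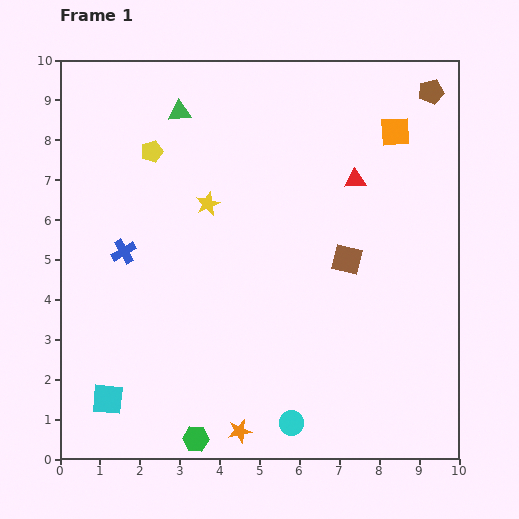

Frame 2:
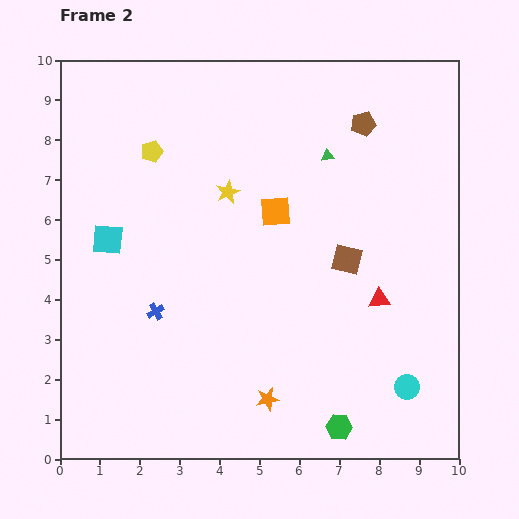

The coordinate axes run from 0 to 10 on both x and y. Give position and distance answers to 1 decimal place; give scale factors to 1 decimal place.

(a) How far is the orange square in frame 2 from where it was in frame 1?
3.6

The orange square moved from (8.4, 8.2) to (5.4, 6.2), a distance of √(3.0² + 2.0²) ≈ 3.6.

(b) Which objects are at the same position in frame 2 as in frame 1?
the brown square, the yellow pentagon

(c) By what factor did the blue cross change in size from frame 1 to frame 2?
0.7×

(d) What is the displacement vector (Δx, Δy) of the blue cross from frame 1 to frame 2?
(0.8, -1.5)

The blue cross was at (1.6, 5.2) in frame 1 and (2.4, 3.7) in frame 2.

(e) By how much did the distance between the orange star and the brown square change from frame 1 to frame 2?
-1.1

Distance in frame 1: 5.1. Distance in frame 2: 4.0.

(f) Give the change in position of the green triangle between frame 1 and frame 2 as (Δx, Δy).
(3.7, -1.1)

The green triangle was at (3.0, 8.7) in frame 1 and (6.7, 7.6) in frame 2.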